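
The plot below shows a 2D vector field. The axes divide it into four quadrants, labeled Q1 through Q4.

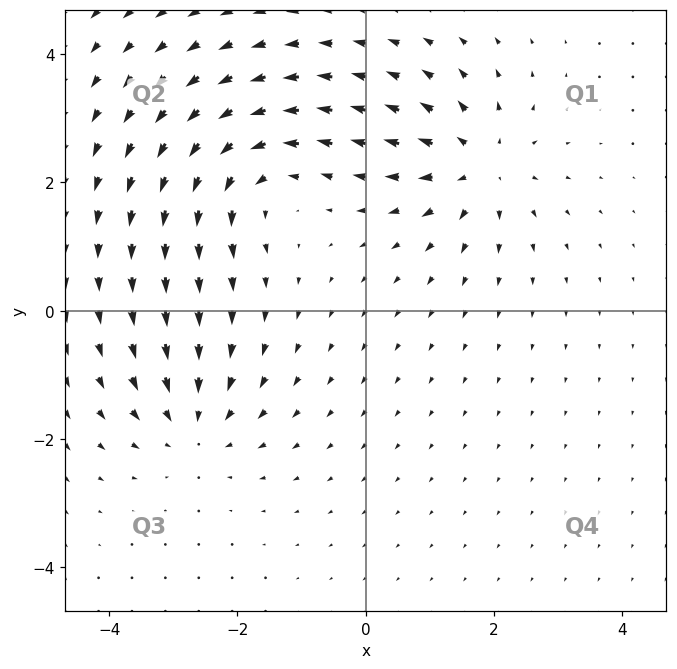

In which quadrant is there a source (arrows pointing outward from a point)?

The source sits at approximately (1.8, 2.3), which lies in quadrant Q1. The divergence there is about +4, positive as expected for a source.

Q1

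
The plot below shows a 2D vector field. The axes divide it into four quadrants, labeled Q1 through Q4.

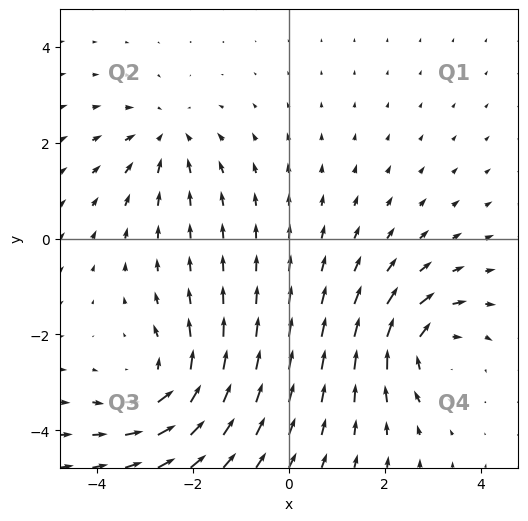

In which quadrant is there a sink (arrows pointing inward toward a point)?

Q2

The sink sits at approximately (-2.5, 2.1), which lies in quadrant Q2. The divergence there is about -3, negative as expected for a sink.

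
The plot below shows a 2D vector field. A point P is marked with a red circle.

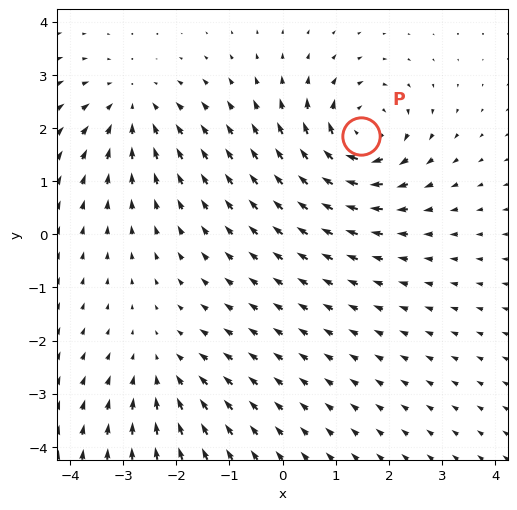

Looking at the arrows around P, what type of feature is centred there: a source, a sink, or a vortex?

vortex

At P (1.5, 1.9) the arrows circulate clockwise. Divergence ≈0, curl about -6 — near-zero divergence with nonzero curl is a vortex.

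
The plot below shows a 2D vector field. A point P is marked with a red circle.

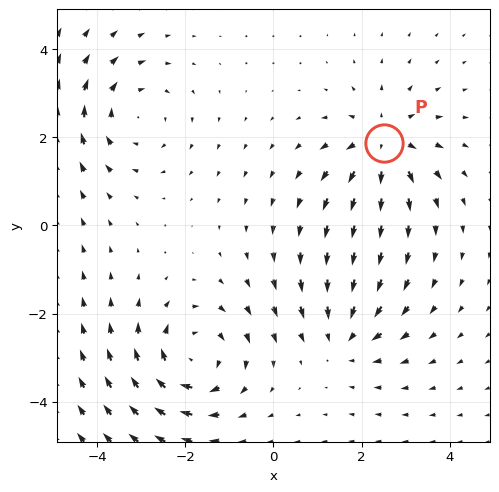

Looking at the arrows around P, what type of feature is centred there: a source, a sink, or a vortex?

At P (2.5, 1.9) the arrows spread outward. Divergence about +4, curl ≈0 — positive divergence with near-zero curl is a source.

source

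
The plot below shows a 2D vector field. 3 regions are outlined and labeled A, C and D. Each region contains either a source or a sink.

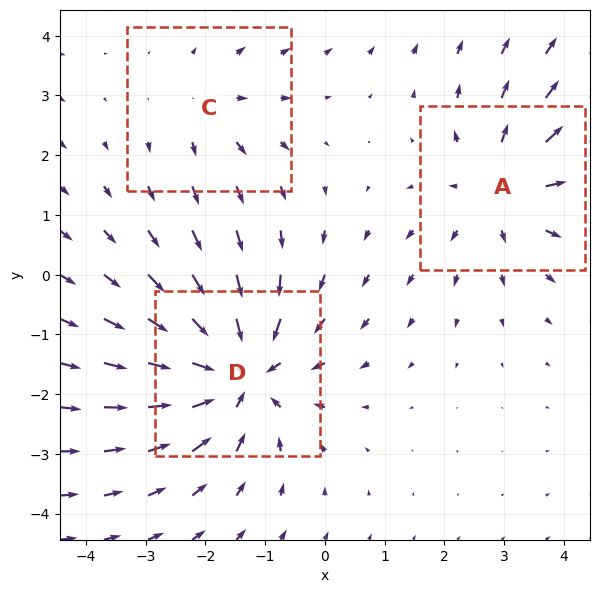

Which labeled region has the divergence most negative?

Divergence at each region's feature centre — A: about +3, C: about +2, D: about -5. Region D is most negative.

D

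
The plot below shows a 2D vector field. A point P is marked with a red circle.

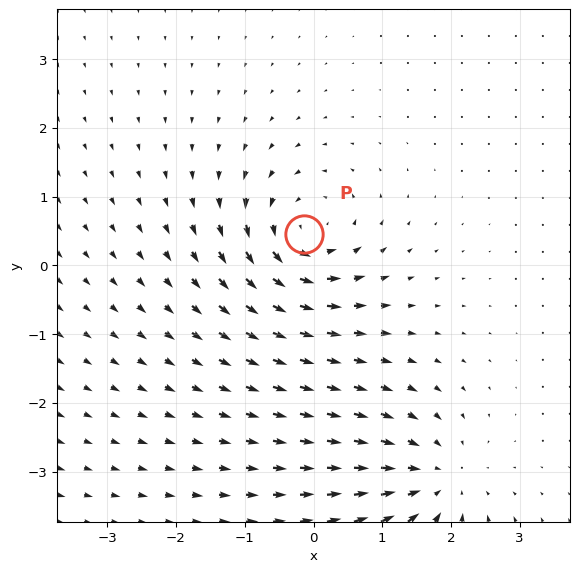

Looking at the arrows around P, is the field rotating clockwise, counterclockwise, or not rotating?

Near P at (-0.1, 0.5) the arrows circulate counterclockwise. The curl (z-component) there is about +6; positive curl means counterclockwise rotation.

counterclockwise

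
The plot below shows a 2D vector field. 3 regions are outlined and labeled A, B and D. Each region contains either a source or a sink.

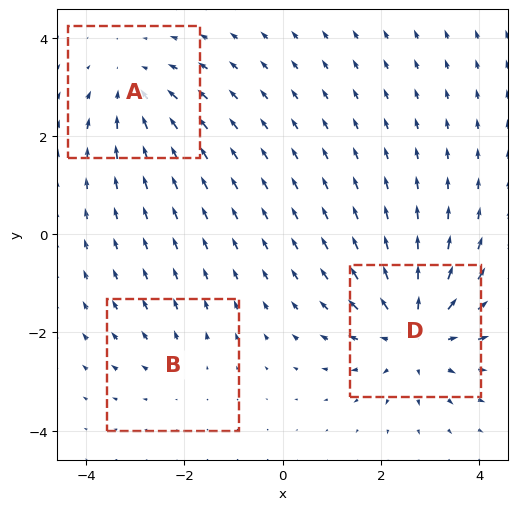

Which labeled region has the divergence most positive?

D

Divergence at each region's feature centre — A: about -3, B: about +2, D: about +4. Region D is most positive.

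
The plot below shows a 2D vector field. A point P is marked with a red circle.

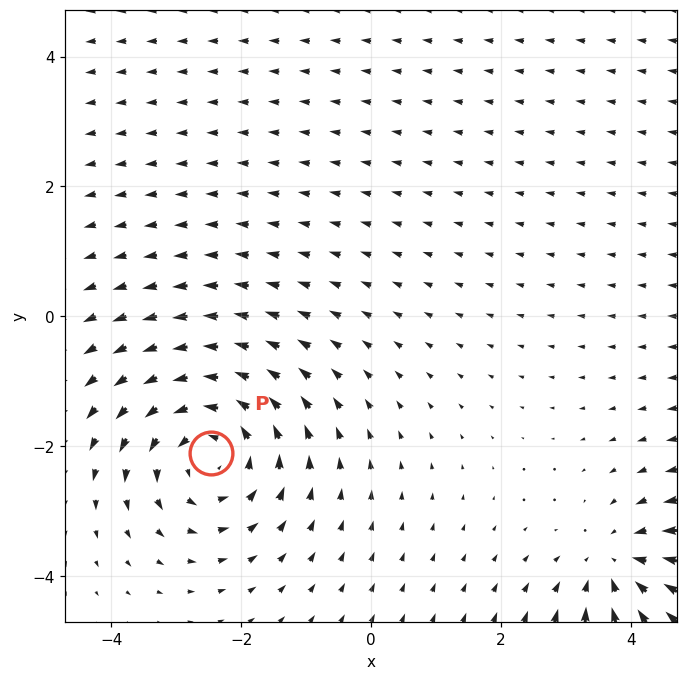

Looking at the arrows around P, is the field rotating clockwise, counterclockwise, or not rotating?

Near P at (-2.5, -2.1) the arrows circulate counterclockwise. The curl (z-component) there is about +5; positive curl means counterclockwise rotation.

counterclockwise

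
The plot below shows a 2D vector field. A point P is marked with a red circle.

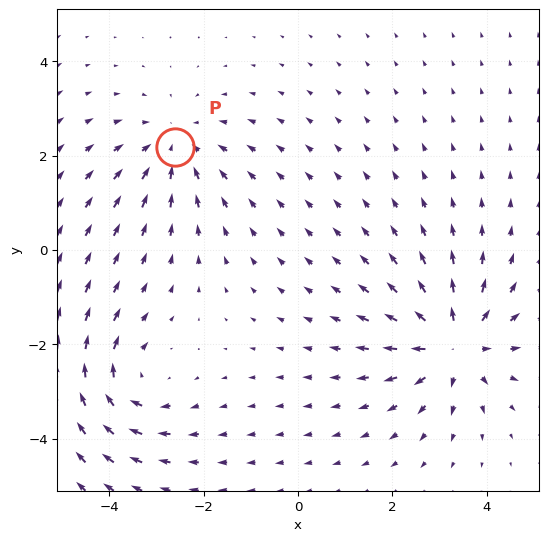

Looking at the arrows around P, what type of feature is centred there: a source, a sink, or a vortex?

sink

At P (-2.6, 2.2) the arrows converge inward. Divergence about -2, curl ≈0 — negative divergence with near-zero curl is a sink.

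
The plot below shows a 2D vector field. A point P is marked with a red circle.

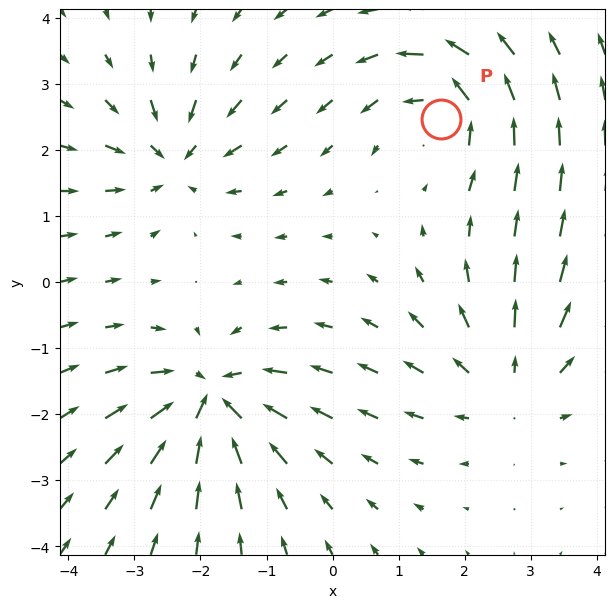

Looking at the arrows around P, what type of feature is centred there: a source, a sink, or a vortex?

At P (1.6, 2.5) the arrows circulate counterclockwise. Divergence ≈0, curl about +5 — near-zero divergence with nonzero curl is a vortex.

vortex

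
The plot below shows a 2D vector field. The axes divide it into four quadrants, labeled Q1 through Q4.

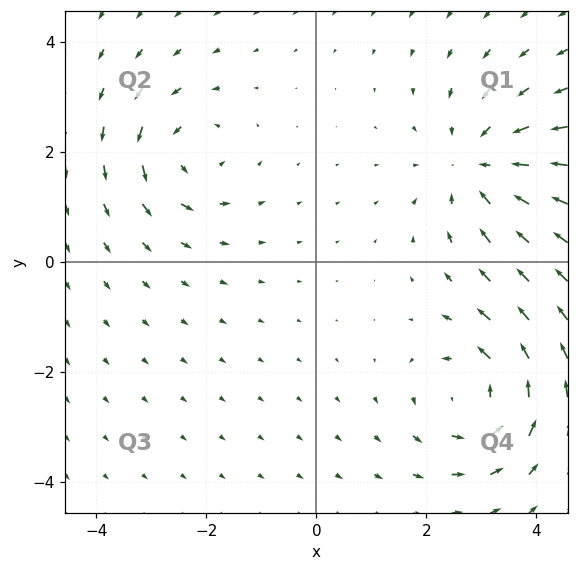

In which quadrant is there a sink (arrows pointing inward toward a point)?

Q1

The sink sits at approximately (3.0, 1.7), which lies in quadrant Q1. The divergence there is about -4, negative as expected for a sink.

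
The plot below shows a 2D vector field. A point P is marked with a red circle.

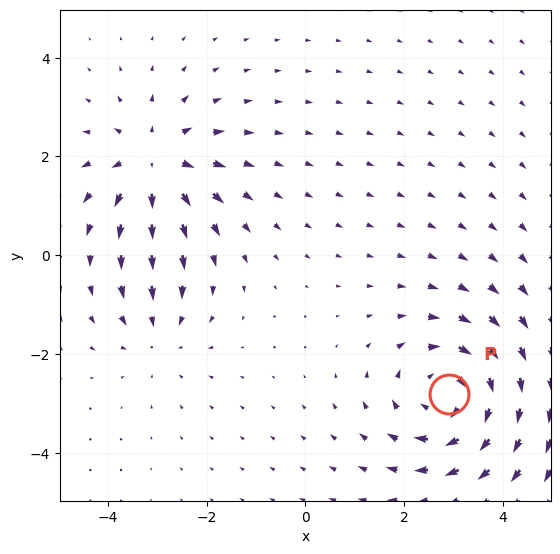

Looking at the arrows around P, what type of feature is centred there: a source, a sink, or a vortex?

vortex

At P (2.9, -2.8) the arrows circulate clockwise. Divergence ≈0, curl about -4 — near-zero divergence with nonzero curl is a vortex.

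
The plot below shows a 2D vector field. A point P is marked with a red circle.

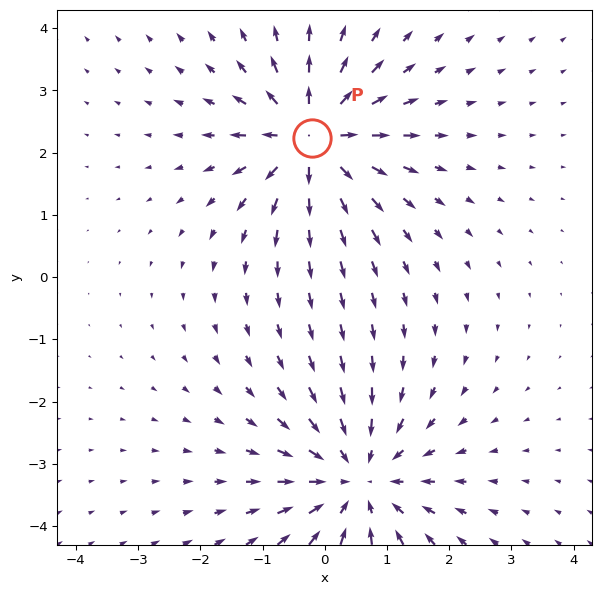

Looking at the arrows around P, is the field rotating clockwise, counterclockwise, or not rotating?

not rotating

Near P at (-0.2, 2.2) the arrows show no circulation. The curl there is ≈0.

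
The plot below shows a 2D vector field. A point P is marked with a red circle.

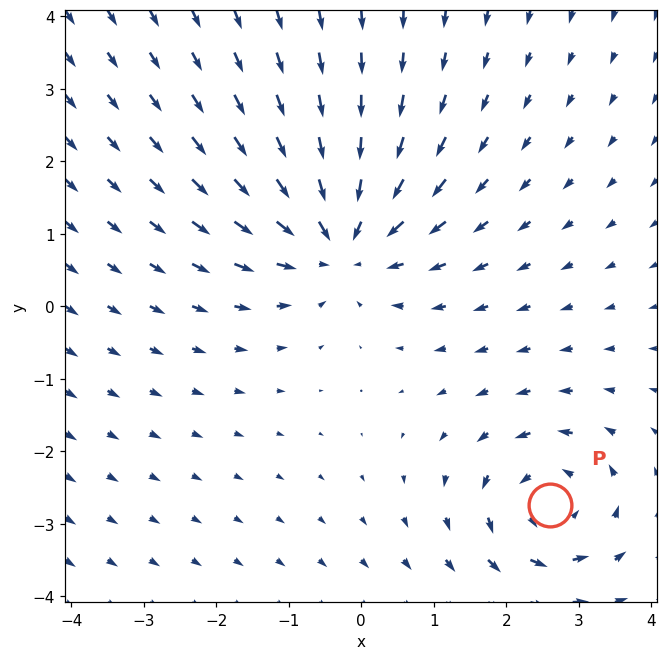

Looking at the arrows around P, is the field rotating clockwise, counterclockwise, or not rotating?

counterclockwise

Near P at (2.6, -2.7) the arrows circulate counterclockwise. The curl (z-component) there is about +4; positive curl means counterclockwise rotation.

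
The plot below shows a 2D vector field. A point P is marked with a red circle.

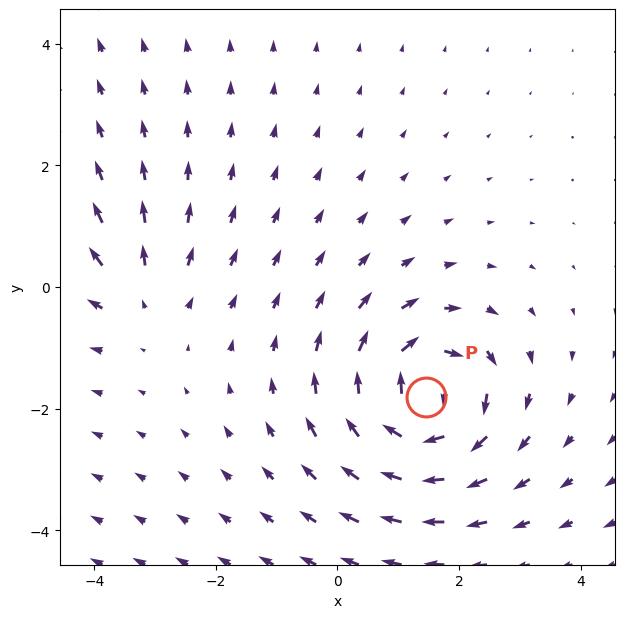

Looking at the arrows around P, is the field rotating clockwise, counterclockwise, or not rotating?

clockwise

Near P at (1.5, -1.8) the arrows circulate clockwise. The curl (z-component) there is about -6; negative curl means clockwise rotation.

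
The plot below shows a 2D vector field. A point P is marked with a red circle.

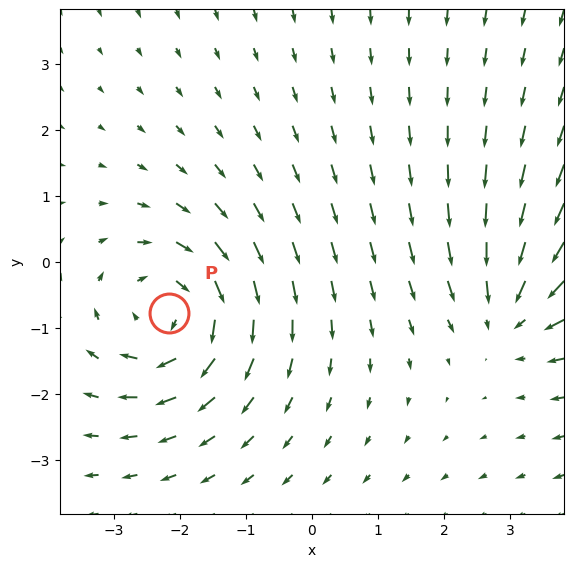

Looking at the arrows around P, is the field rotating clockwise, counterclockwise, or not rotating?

clockwise

Near P at (-2.2, -0.8) the arrows circulate clockwise. The curl (z-component) there is about -4; negative curl means clockwise rotation.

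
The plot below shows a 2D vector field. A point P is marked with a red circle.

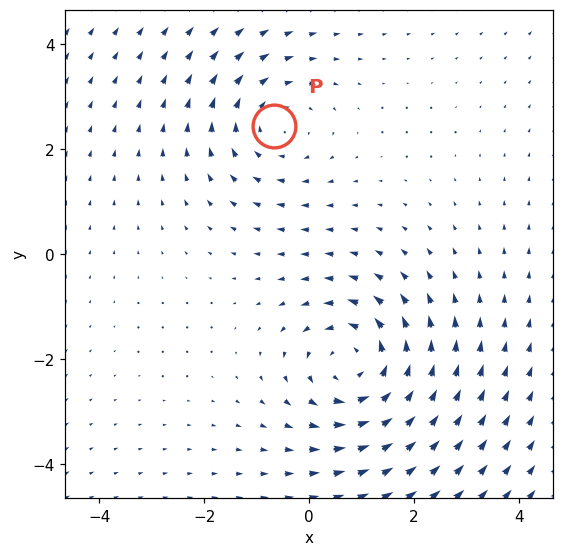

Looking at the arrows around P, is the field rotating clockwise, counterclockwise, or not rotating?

Near P at (-0.7, 2.4) the arrows circulate clockwise. The curl (z-component) there is about -2; negative curl means clockwise rotation.

clockwise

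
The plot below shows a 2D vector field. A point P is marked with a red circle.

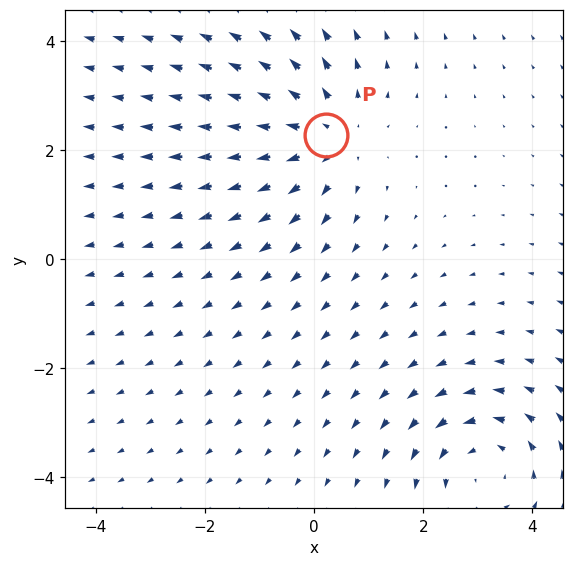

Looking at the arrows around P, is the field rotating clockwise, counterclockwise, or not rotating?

Near P at (0.2, 2.3) the arrows show no circulation. The curl there is ≈0.

not rotating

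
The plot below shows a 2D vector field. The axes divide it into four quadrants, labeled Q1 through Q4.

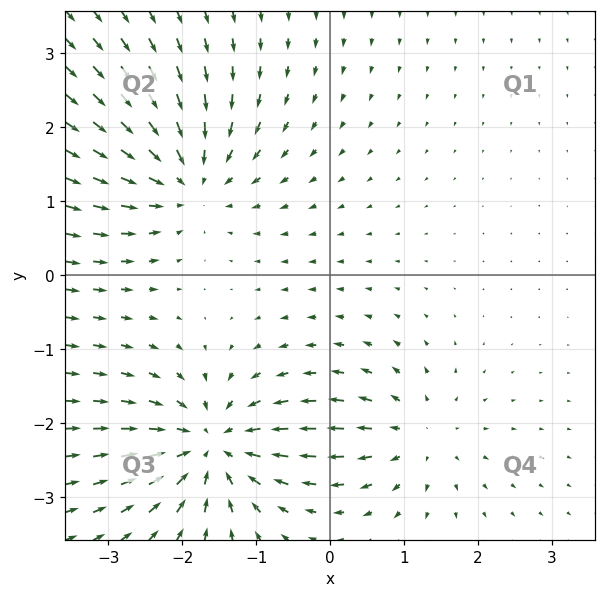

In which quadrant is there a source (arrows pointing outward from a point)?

Q4

The source sits at approximately (1.2, -2.2), which lies in quadrant Q4. The divergence there is about +4, positive as expected for a source.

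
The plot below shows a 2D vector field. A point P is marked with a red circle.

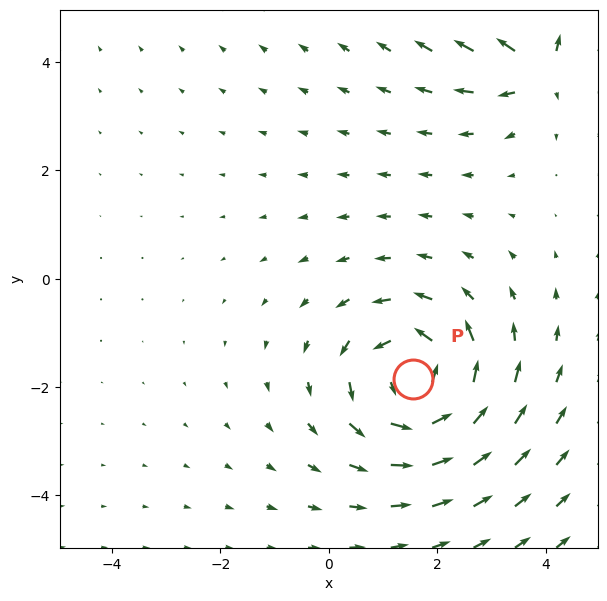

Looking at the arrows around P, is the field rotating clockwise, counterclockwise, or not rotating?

counterclockwise

Near P at (1.6, -1.9) the arrows circulate counterclockwise. The curl (z-component) there is about +4; positive curl means counterclockwise rotation.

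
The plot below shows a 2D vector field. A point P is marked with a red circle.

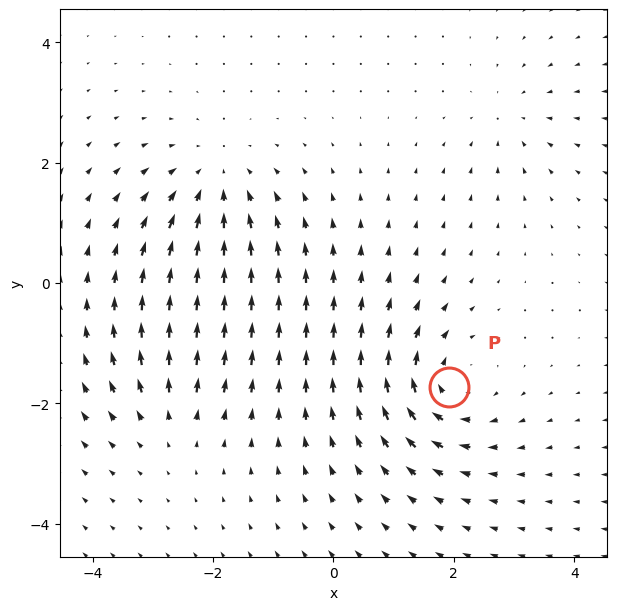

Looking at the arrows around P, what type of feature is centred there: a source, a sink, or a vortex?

At P (1.9, -1.7) the arrows circulate clockwise. Divergence ≈0, curl about -6 — near-zero divergence with nonzero curl is a vortex.

vortex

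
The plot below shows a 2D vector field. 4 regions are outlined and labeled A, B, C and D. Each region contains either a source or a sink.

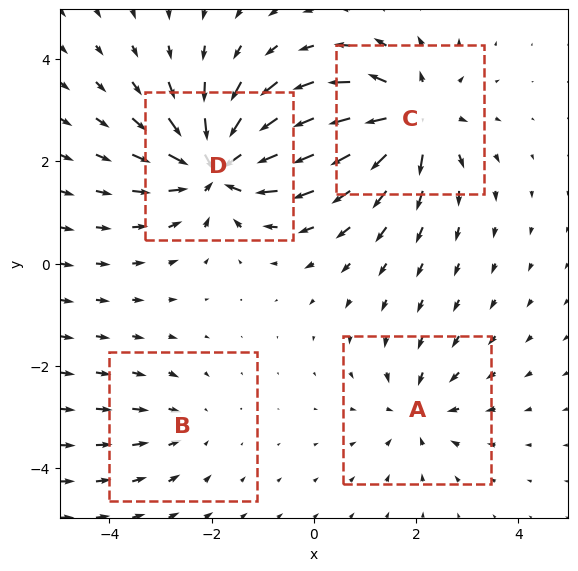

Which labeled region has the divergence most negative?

Divergence at each region's feature centre — A: about -4, B: about -2, C: about +6, D: about -7. Region D is most negative.

D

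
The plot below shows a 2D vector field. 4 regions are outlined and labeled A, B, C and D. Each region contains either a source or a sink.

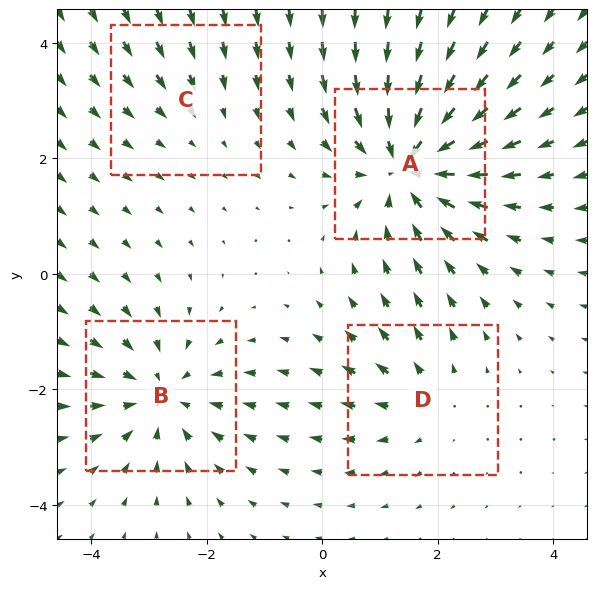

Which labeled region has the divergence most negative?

Divergence at each region's feature centre — A: about -7, B: about -5, C: about -2, D: about +3. Region A is most negative.

A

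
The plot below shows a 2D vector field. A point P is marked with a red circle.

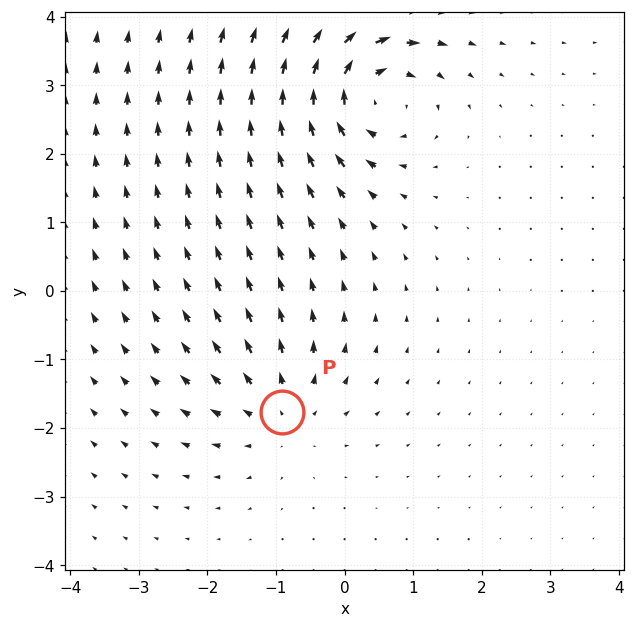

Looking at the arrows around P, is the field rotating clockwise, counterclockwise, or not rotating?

not rotating

Near P at (-0.9, -1.8) the arrows show no circulation. The curl there is ≈0.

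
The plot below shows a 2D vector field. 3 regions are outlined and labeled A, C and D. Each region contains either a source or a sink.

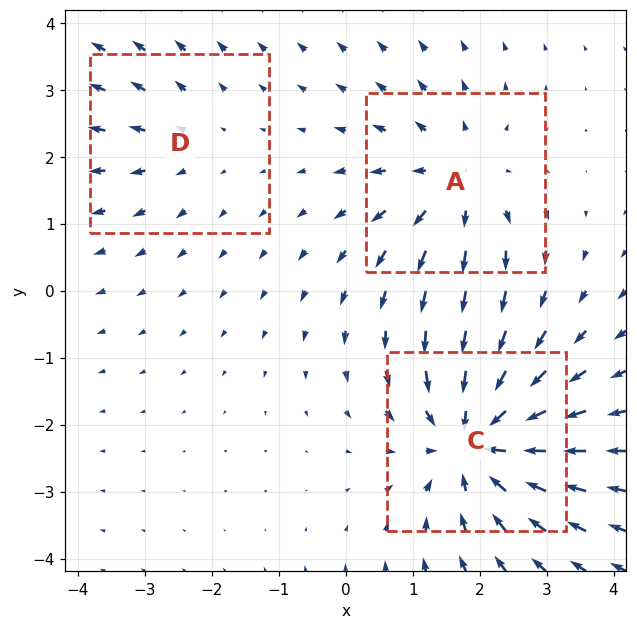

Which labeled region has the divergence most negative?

Divergence at each region's feature centre — A: about +3, C: about -5, D: about +2. Region C is most negative.

C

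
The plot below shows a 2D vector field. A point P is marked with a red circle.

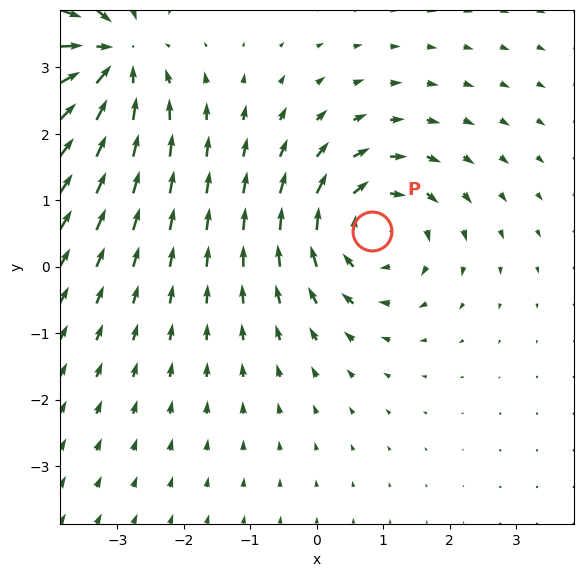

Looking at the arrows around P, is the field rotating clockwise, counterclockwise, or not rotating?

clockwise

Near P at (0.8, 0.5) the arrows circulate clockwise. The curl (z-component) there is about -3; negative curl means clockwise rotation.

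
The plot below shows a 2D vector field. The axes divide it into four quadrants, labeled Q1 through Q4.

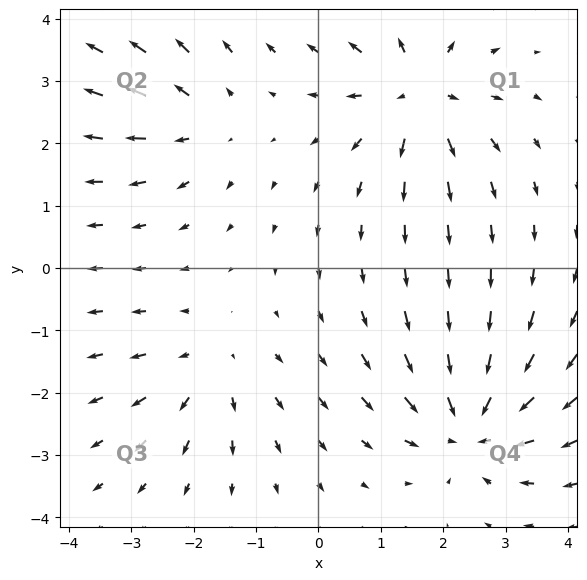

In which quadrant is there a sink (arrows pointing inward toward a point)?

Q4

The sink sits at approximately (2.4, -2.5), which lies in quadrant Q4. The divergence there is about -7, negative as expected for a sink.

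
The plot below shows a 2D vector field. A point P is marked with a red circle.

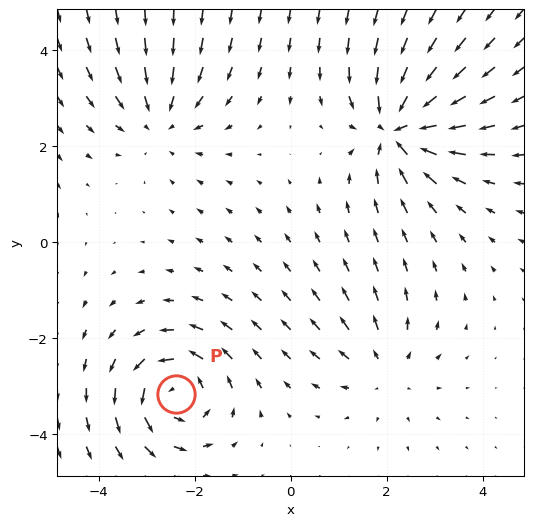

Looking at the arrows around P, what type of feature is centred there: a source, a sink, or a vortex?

At P (-2.4, -3.2) the arrows circulate counterclockwise. Divergence ≈0, curl about +5 — near-zero divergence with nonzero curl is a vortex.

vortex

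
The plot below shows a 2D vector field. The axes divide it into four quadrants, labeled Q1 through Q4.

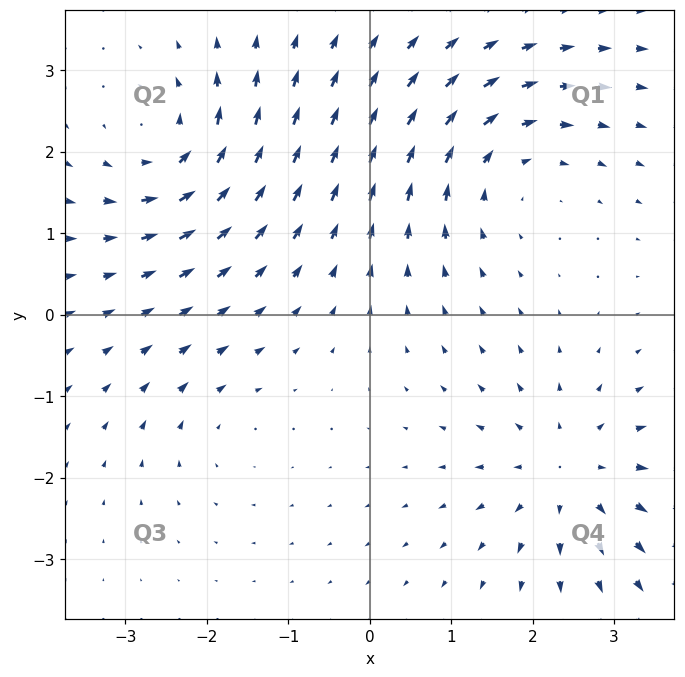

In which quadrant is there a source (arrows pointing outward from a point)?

The source sits at approximately (2.5, -1.9), which lies in quadrant Q4. The divergence there is about +5, positive as expected for a source.

Q4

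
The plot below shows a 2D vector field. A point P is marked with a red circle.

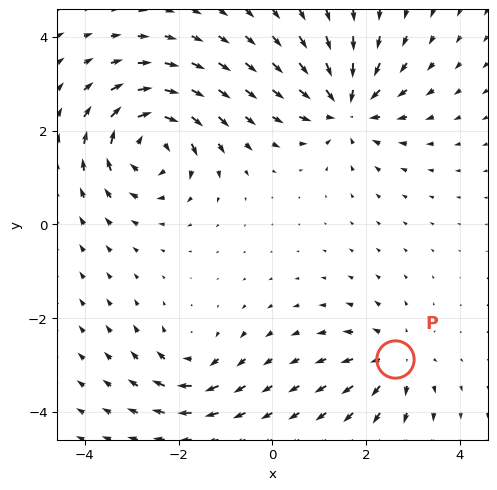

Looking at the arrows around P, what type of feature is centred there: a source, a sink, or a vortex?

At P (2.6, -2.9) the arrows spread outward. Divergence about +4, curl ≈0 — positive divergence with near-zero curl is a source.

source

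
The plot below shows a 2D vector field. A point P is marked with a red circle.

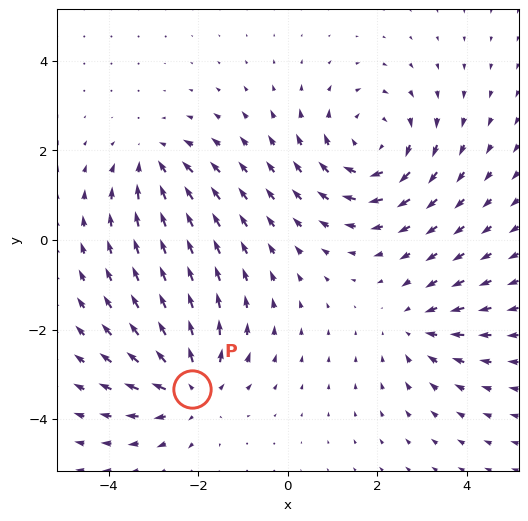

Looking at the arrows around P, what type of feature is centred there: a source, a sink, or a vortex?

source

At P (-2.1, -3.3) the arrows spread outward. Divergence about +4, curl ≈0 — positive divergence with near-zero curl is a source.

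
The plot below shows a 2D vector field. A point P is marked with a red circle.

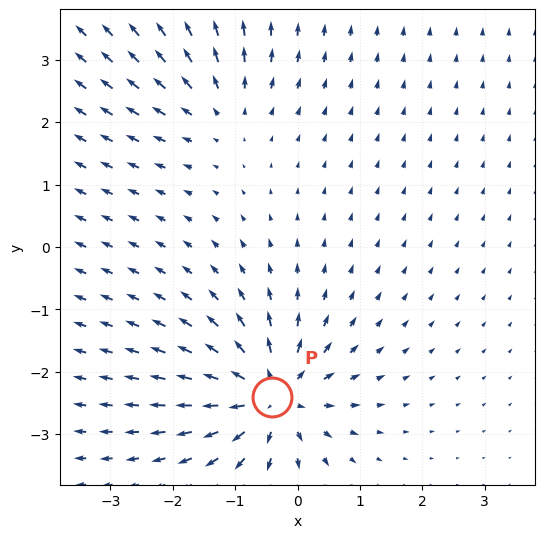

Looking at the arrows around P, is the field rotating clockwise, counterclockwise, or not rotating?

Near P at (-0.4, -2.4) the arrows show no circulation. The curl there is ≈0.

not rotating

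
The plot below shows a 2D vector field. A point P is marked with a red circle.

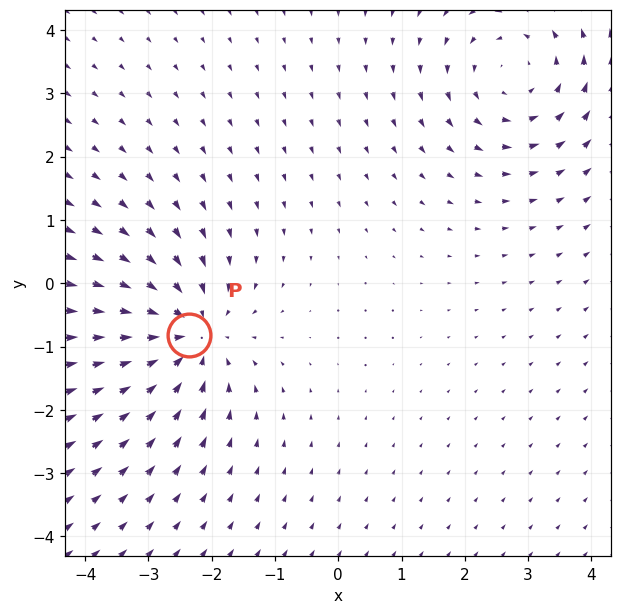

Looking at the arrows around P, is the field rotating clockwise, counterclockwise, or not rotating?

Near P at (-2.4, -0.8) the arrows show no circulation. The curl there is ≈0.

not rotating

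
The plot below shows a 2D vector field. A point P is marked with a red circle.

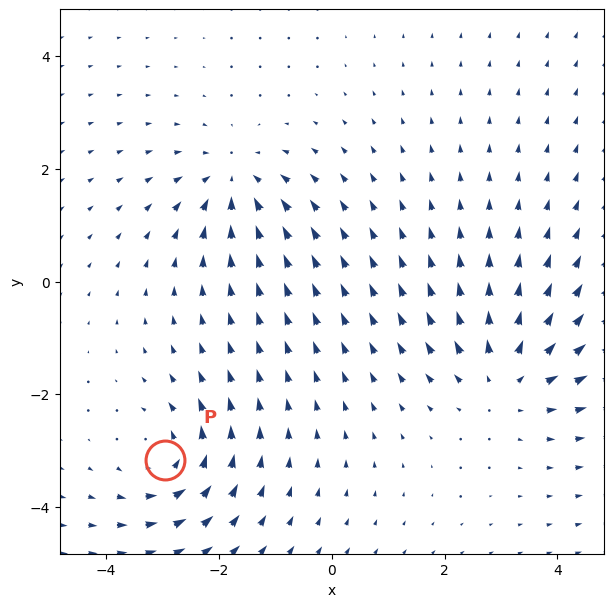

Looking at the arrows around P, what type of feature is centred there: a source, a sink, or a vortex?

At P (-3.0, -3.2) the arrows circulate counterclockwise. Divergence ≈0, curl about +4 — near-zero divergence with nonzero curl is a vortex.

vortex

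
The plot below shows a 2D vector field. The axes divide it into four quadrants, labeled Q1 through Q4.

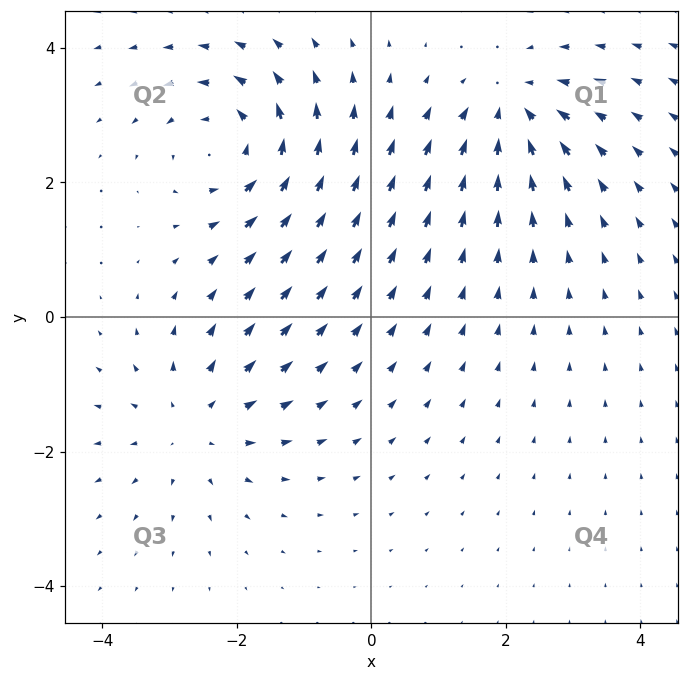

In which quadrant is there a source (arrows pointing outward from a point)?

Q3

The source sits at approximately (-2.6, -1.6), which lies in quadrant Q3. The divergence there is about +3, positive as expected for a source.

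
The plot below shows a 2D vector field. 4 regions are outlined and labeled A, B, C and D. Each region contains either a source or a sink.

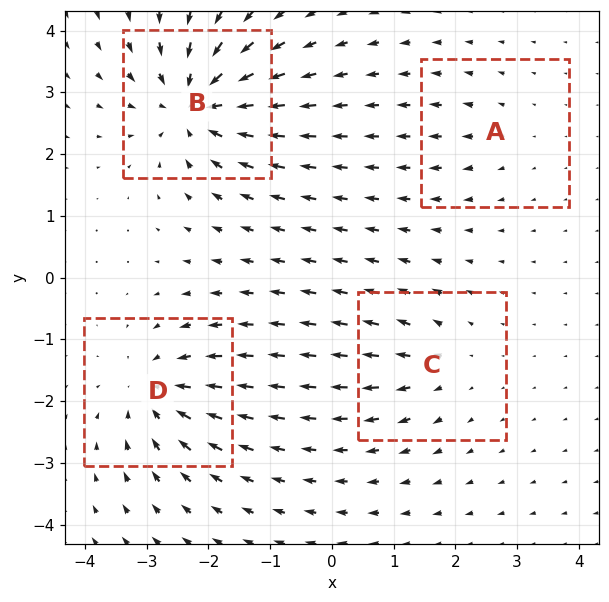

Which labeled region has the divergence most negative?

B

Divergence at each region's feature centre — A: about +2, B: about -8, C: about +4, D: about -6. Region B is most negative.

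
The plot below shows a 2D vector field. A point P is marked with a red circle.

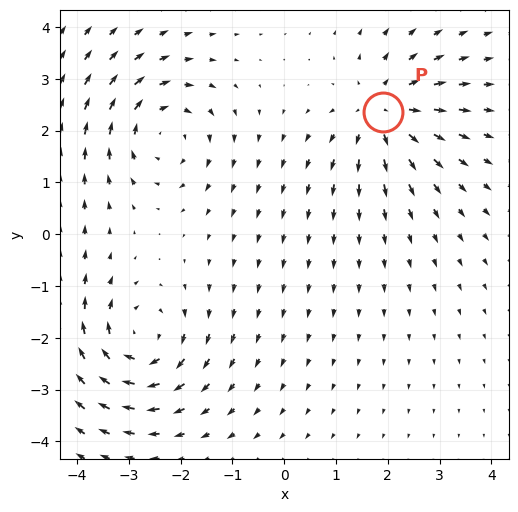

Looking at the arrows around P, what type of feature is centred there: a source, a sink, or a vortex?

At P (1.9, 2.4) the arrows spread outward. Divergence about +5, curl ≈0 — positive divergence with near-zero curl is a source.

source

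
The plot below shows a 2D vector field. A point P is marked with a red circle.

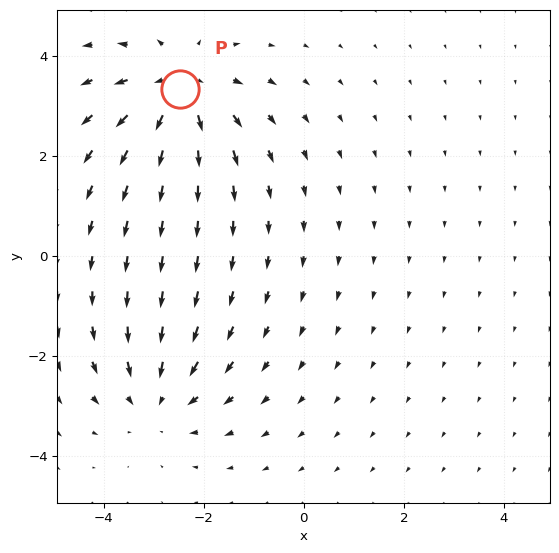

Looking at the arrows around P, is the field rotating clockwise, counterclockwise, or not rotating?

Near P at (-2.5, 3.3) the arrows show no circulation. The curl there is ≈0.

not rotating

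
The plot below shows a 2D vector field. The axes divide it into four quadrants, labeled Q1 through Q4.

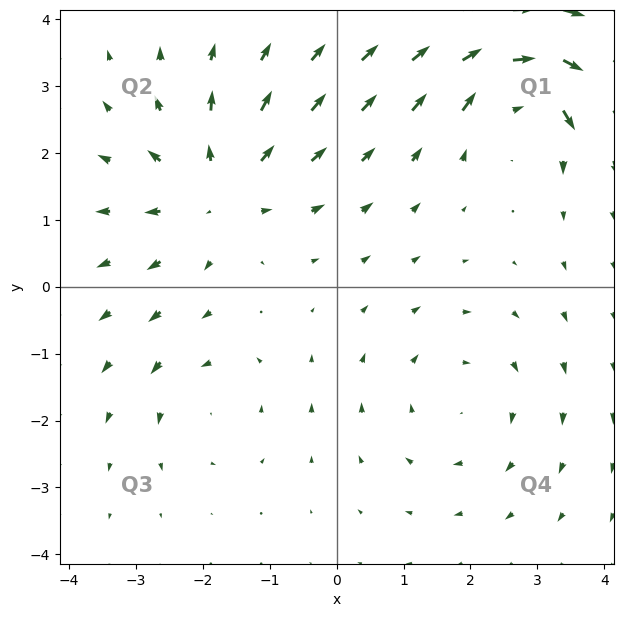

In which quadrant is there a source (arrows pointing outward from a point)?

Q2

The source sits at approximately (-1.8, 1.4), which lies in quadrant Q2. The divergence there is about +4, positive as expected for a source.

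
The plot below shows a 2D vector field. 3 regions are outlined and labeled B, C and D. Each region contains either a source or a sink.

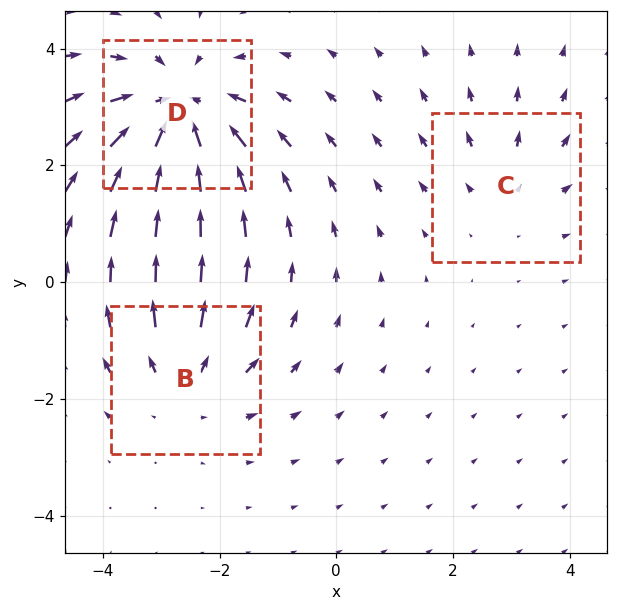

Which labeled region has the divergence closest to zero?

Divergence at each region's feature centre — B: about +3, C: about +2, D: about -5. Region C is closest to zero.

C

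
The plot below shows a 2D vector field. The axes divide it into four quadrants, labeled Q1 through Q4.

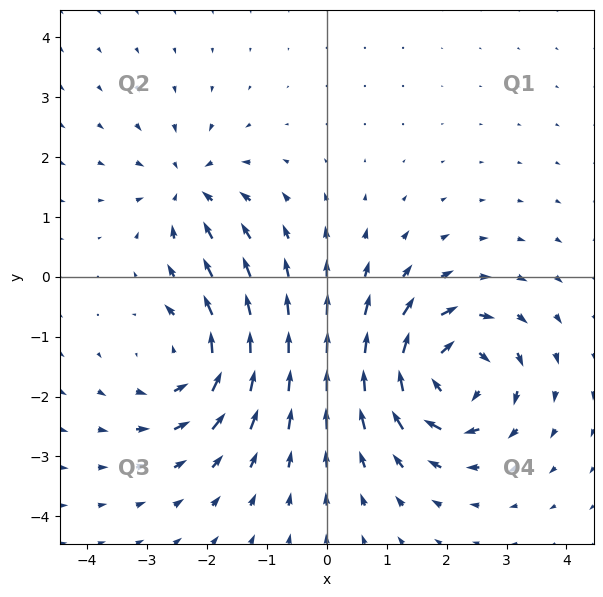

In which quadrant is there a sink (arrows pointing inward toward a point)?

The sink sits at approximately (-2.3, 1.5), which lies in quadrant Q2. The divergence there is about -4, negative as expected for a sink.

Q2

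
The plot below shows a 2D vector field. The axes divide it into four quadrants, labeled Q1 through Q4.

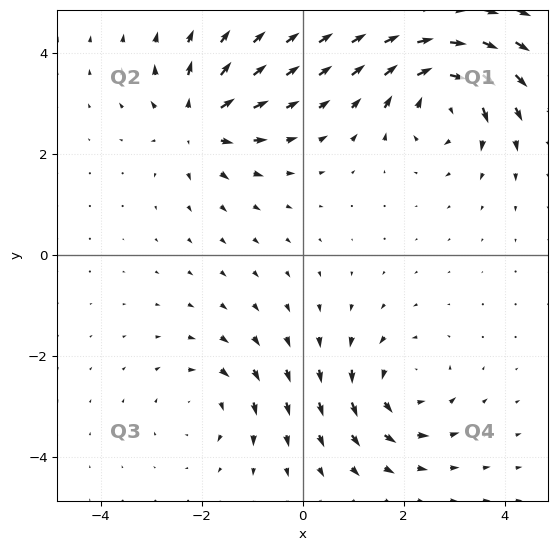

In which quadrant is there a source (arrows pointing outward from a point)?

The source sits at approximately (-2.1, 2.6), which lies in quadrant Q2. The divergence there is about +5, positive as expected for a source.

Q2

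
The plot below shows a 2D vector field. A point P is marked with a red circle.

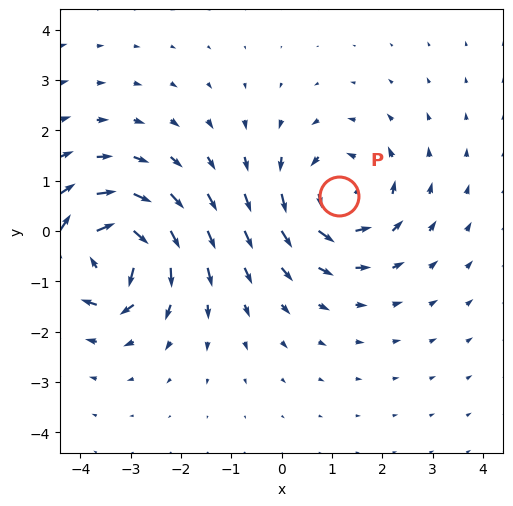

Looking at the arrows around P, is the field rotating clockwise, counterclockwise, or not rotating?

Near P at (1.1, 0.7) the arrows circulate counterclockwise. The curl (z-component) there is about +3; positive curl means counterclockwise rotation.

counterclockwise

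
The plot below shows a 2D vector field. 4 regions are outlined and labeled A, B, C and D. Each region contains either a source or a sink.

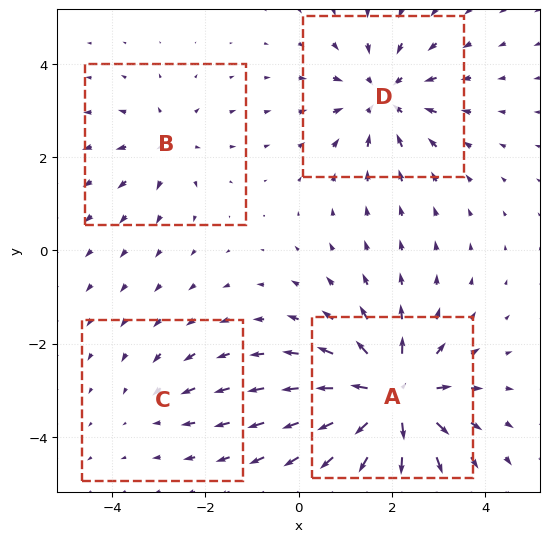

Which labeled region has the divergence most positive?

Divergence at each region's feature centre — A: about +8, B: about +3, C: about -2, D: about -5. Region A is most positive.

A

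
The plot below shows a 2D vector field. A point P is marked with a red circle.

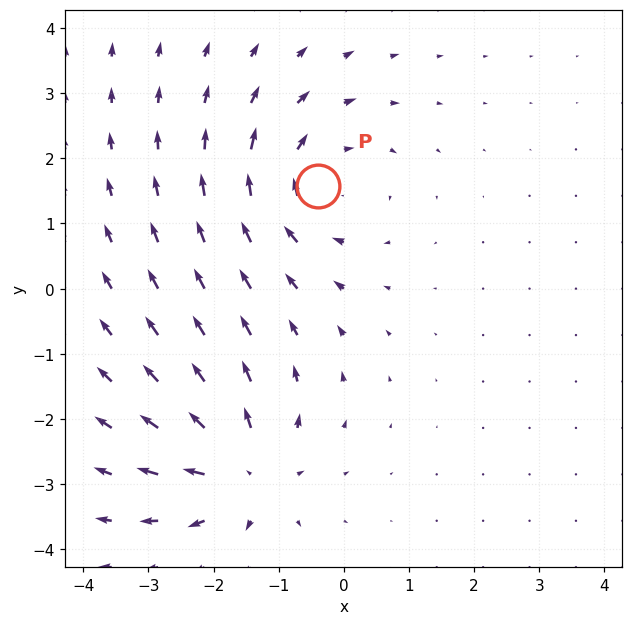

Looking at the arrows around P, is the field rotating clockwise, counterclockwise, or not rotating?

Near P at (-0.4, 1.6) the arrows circulate clockwise. The curl (z-component) there is about -4; negative curl means clockwise rotation.

clockwise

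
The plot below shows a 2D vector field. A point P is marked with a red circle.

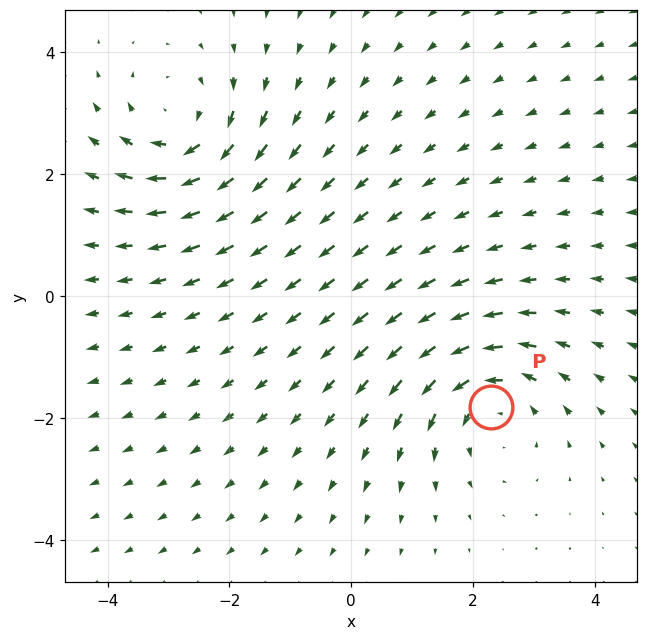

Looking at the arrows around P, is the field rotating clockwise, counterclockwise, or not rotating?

Near P at (2.3, -1.8) the arrows circulate counterclockwise. The curl (z-component) there is about +3; positive curl means counterclockwise rotation.

counterclockwise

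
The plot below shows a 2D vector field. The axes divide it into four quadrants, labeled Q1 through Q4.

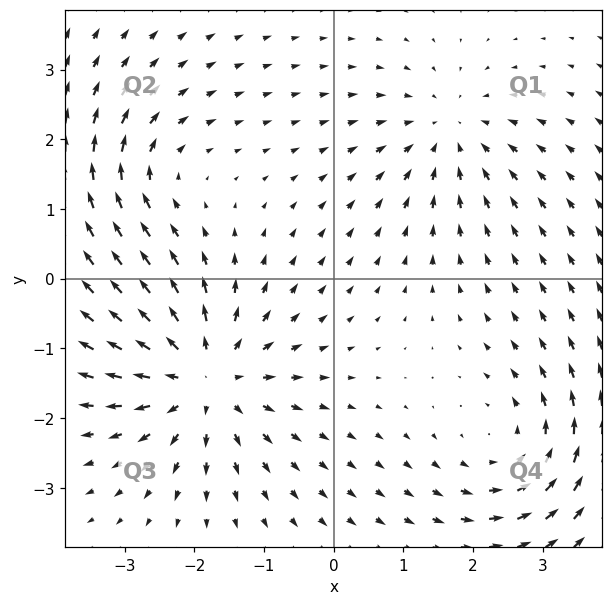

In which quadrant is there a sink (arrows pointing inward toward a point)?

Q1

The sink sits at approximately (1.7, 2.1), which lies in quadrant Q1. The divergence there is about -3, negative as expected for a sink.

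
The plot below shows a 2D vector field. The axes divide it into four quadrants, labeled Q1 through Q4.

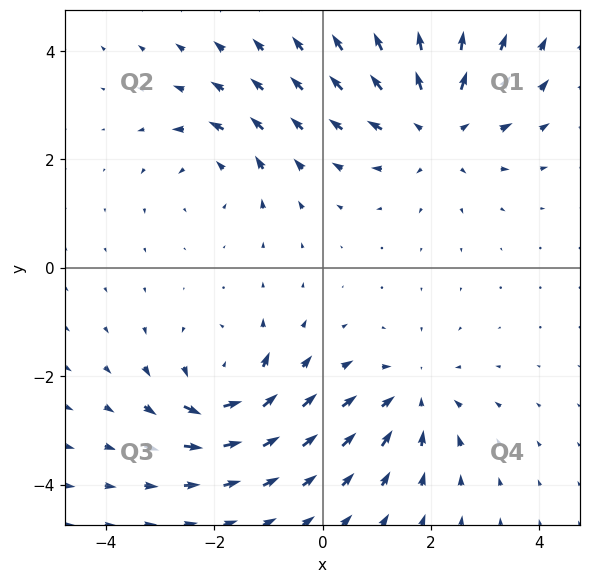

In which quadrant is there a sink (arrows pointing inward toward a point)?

The sink sits at approximately (1.7, -2.4), which lies in quadrant Q4. The divergence there is about -4, negative as expected for a sink.

Q4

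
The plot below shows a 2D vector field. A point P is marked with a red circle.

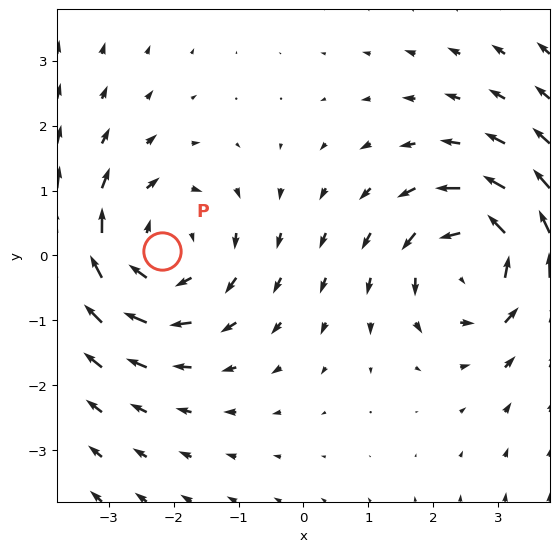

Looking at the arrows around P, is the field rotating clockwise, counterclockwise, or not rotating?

Near P at (-2.2, 0.1) the arrows circulate clockwise. The curl (z-component) there is about -3; negative curl means clockwise rotation.

clockwise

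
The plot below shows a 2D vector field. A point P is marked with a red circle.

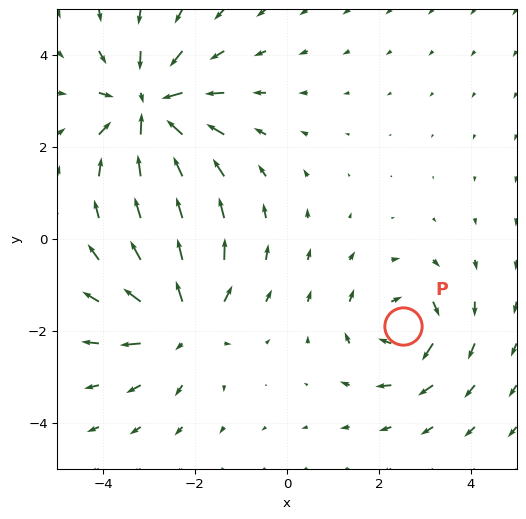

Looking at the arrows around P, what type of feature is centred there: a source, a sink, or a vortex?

At P (2.5, -1.9) the arrows circulate clockwise. Divergence ≈0, curl about -4 — near-zero divergence with nonzero curl is a vortex.

vortex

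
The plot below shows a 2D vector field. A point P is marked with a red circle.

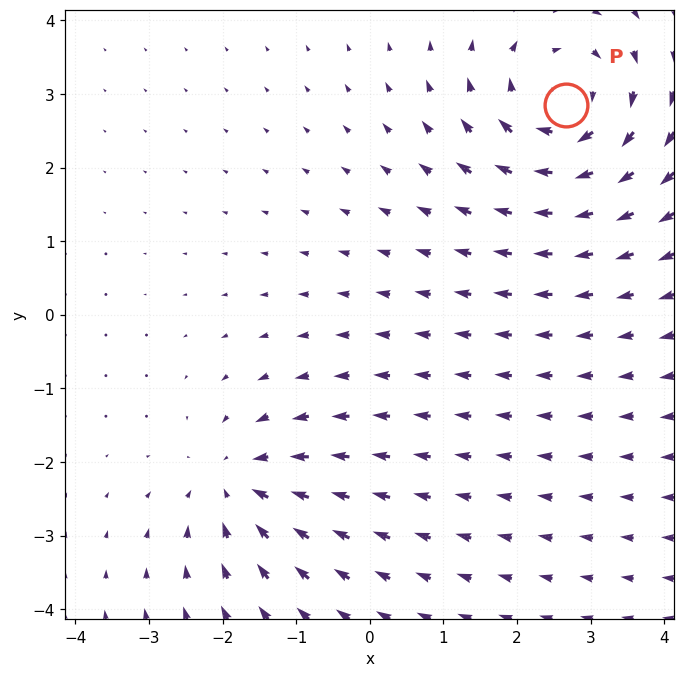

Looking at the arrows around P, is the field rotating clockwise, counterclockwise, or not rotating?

Near P at (2.7, 2.8) the arrows circulate clockwise. The curl (z-component) there is about -4; negative curl means clockwise rotation.

clockwise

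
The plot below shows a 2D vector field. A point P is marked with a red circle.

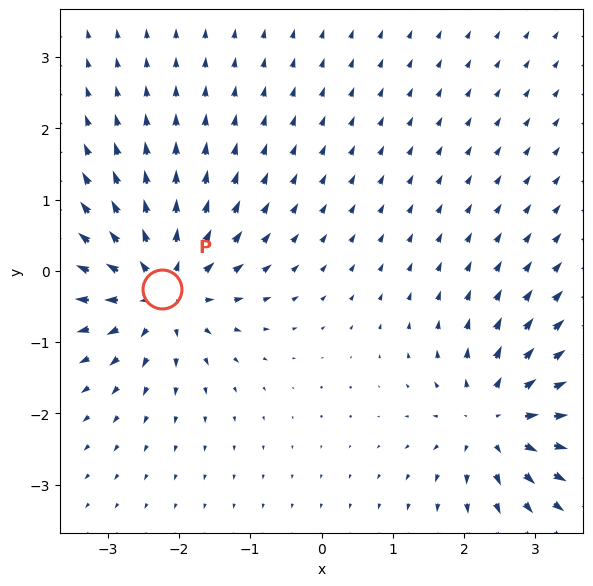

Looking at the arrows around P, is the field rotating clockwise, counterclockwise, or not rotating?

Near P at (-2.2, -0.3) the arrows show no circulation. The curl there is ≈0.

not rotating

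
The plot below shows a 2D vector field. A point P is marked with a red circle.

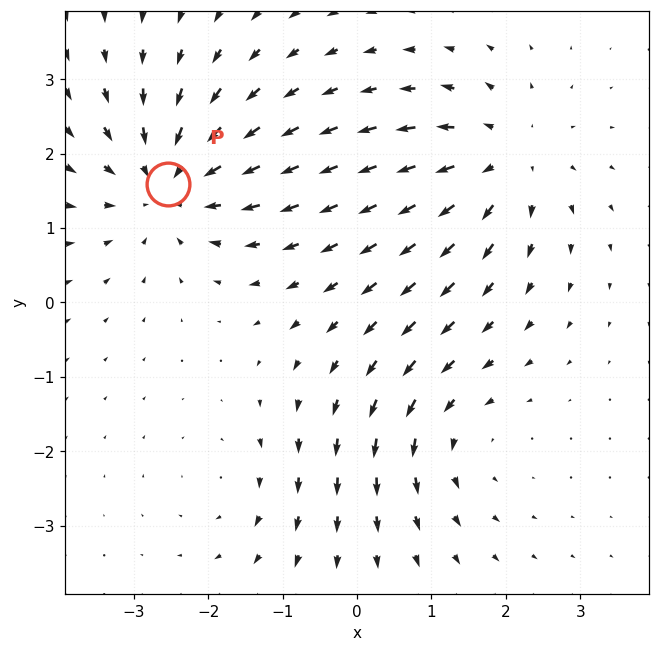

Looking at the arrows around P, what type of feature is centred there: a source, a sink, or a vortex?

sink

At P (-2.5, 1.6) the arrows converge inward. Divergence about -5, curl ≈0 — negative divergence with near-zero curl is a sink.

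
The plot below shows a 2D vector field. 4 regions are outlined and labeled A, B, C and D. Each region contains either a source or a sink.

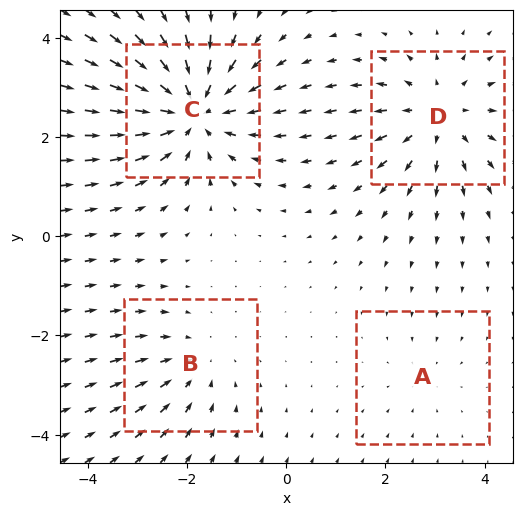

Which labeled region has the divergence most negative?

C

Divergence at each region's feature centre — A: about -2, B: about -3, C: about -6, D: about +4. Region C is most negative.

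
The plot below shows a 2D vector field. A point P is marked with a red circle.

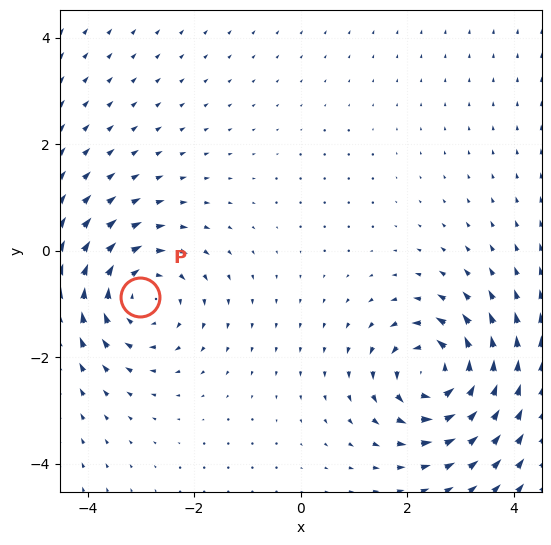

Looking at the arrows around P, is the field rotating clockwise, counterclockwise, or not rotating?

clockwise

Near P at (-3.0, -0.9) the arrows circulate clockwise. The curl (z-component) there is about -3; negative curl means clockwise rotation.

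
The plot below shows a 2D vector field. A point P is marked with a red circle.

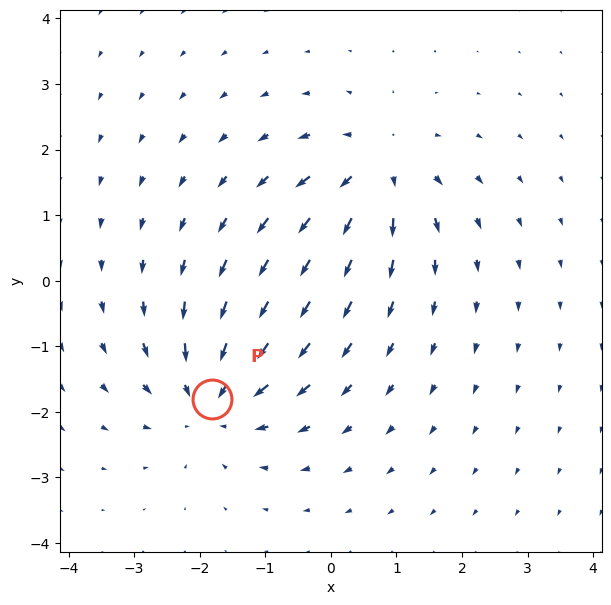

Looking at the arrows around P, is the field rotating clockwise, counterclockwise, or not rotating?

Near P at (-1.8, -1.8) the arrows show no circulation. The curl there is ≈0.

not rotating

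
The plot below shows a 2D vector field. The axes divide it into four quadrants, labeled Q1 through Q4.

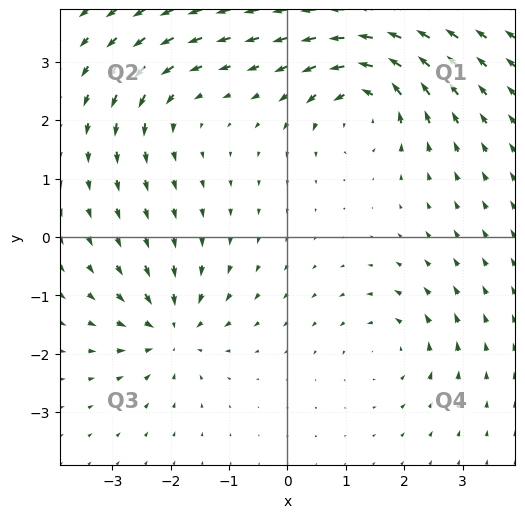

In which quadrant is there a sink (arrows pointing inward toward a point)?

The sink sits at approximately (-2.0, -1.6), which lies in quadrant Q3. The divergence there is about -5, negative as expected for a sink.

Q3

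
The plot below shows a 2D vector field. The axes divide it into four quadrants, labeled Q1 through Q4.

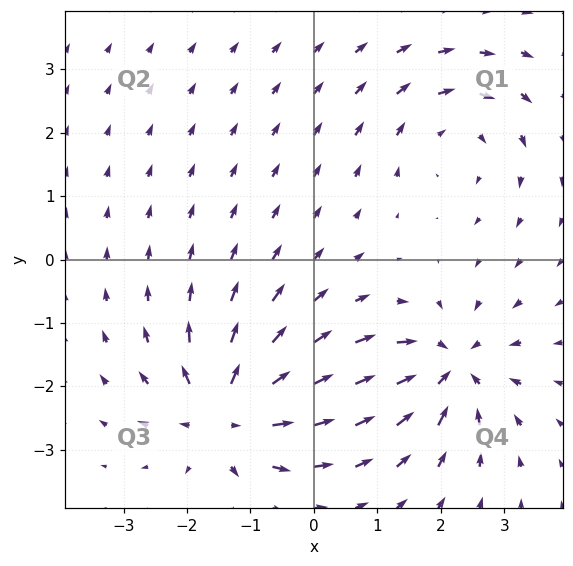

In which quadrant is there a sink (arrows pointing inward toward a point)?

Q4

The sink sits at approximately (2.2, -1.7), which lies in quadrant Q4. The divergence there is about -6, negative as expected for a sink.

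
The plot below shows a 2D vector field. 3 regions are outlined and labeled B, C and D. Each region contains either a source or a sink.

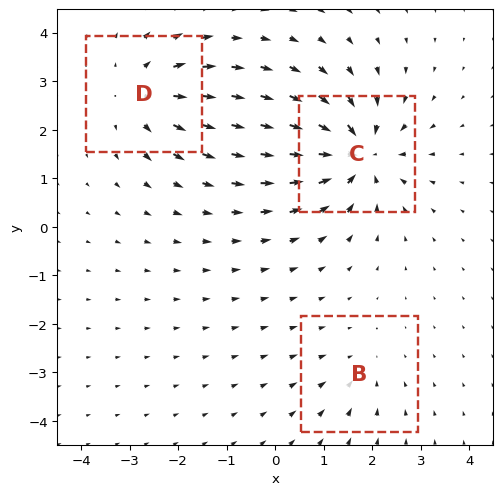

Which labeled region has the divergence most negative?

C

Divergence at each region's feature centre — B: about -2, C: about -6, D: about +4. Region C is most negative.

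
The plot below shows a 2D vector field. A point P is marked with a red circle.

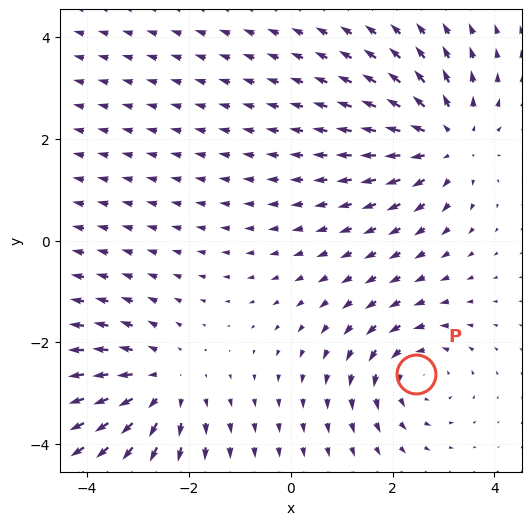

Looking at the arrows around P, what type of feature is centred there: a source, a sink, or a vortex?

vortex

At P (2.5, -2.6) the arrows circulate counterclockwise. Divergence ≈0, curl about +4 — near-zero divergence with nonzero curl is a vortex.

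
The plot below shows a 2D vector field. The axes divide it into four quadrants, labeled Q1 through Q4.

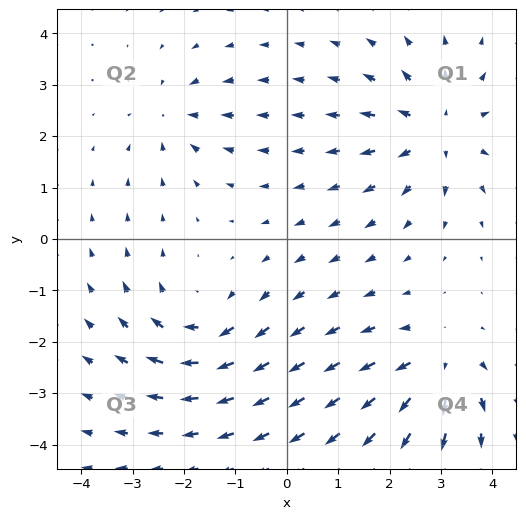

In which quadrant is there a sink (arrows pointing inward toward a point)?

The sink sits at approximately (-2.2, 2.4), which lies in quadrant Q2. The divergence there is about -3, negative as expected for a sink.

Q2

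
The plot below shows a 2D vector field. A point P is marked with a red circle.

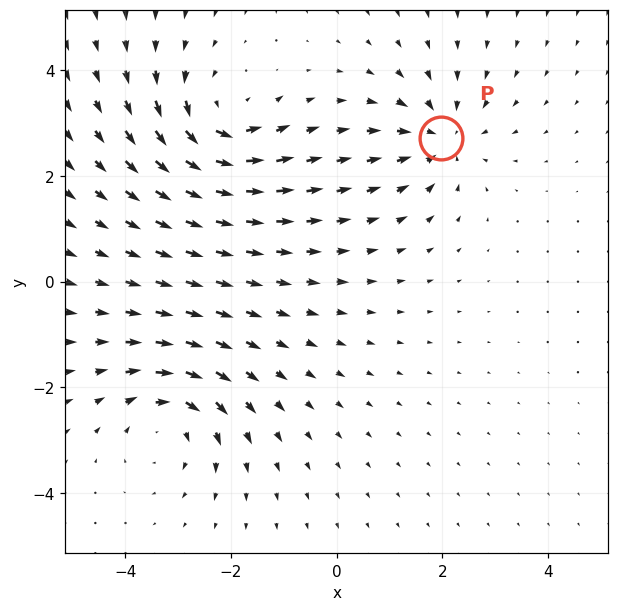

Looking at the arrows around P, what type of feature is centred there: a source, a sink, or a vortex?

At P (2.0, 2.7) the arrows converge inward. Divergence about -3, curl ≈0 — negative divergence with near-zero curl is a sink.

sink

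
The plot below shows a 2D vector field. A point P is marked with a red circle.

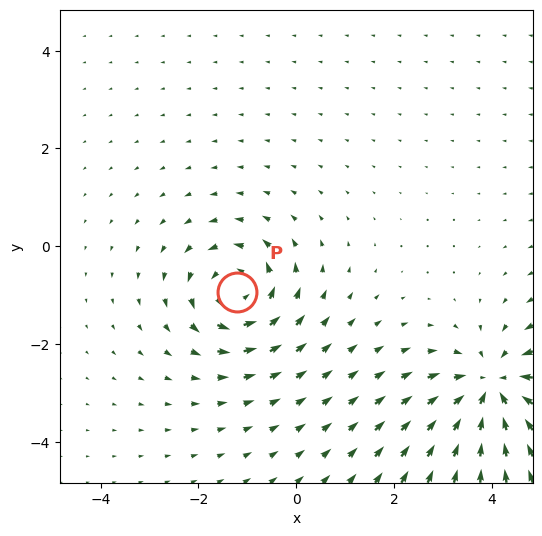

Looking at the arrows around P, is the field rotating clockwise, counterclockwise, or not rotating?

counterclockwise

Near P at (-1.2, -0.9) the arrows circulate counterclockwise. The curl (z-component) there is about +4; positive curl means counterclockwise rotation.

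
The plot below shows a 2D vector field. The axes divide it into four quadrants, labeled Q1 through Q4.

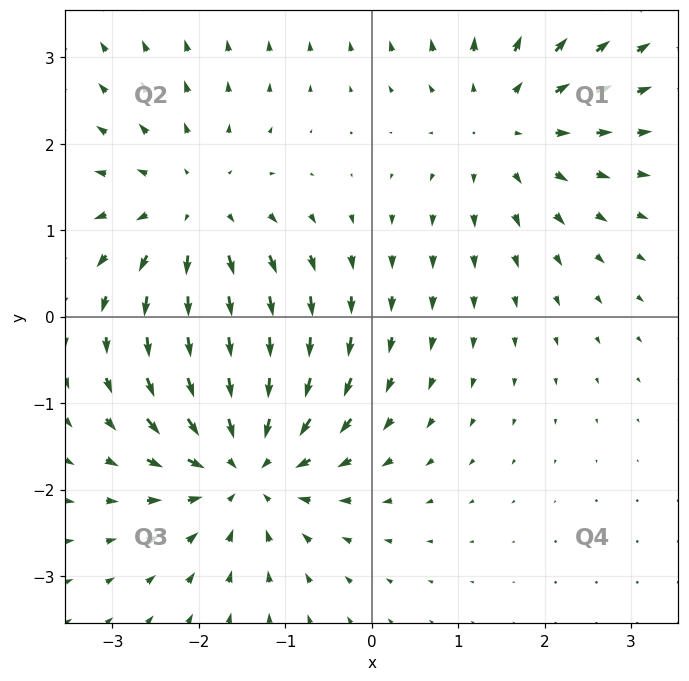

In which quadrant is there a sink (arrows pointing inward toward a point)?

Q3

The sink sits at approximately (-1.5, -1.7), which lies in quadrant Q3. The divergence there is about -5, negative as expected for a sink.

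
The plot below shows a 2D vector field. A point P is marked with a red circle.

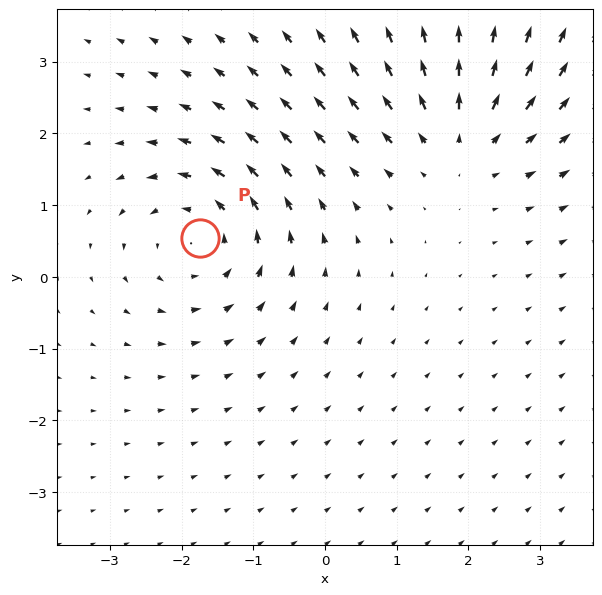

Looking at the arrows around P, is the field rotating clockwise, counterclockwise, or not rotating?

Near P at (-1.7, 0.5) the arrows circulate counterclockwise. The curl (z-component) there is about +3; positive curl means counterclockwise rotation.

counterclockwise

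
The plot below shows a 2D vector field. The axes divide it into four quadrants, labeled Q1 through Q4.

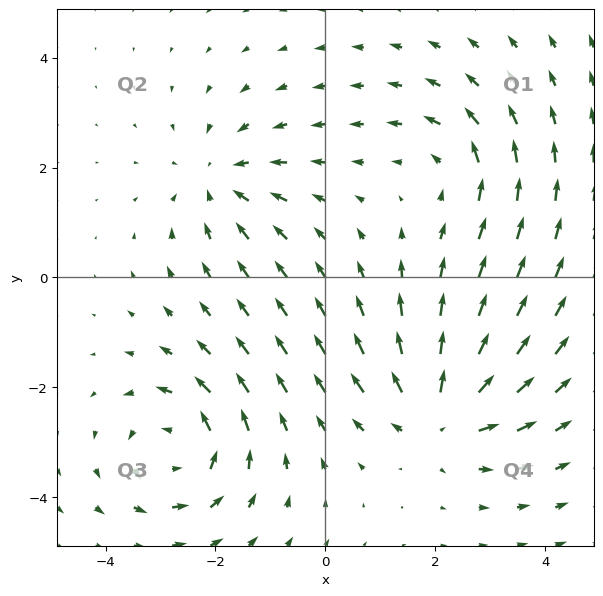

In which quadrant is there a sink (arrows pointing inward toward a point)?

Q2

The sink sits at approximately (-1.9, 1.8), which lies in quadrant Q2. The divergence there is about -4, negative as expected for a sink.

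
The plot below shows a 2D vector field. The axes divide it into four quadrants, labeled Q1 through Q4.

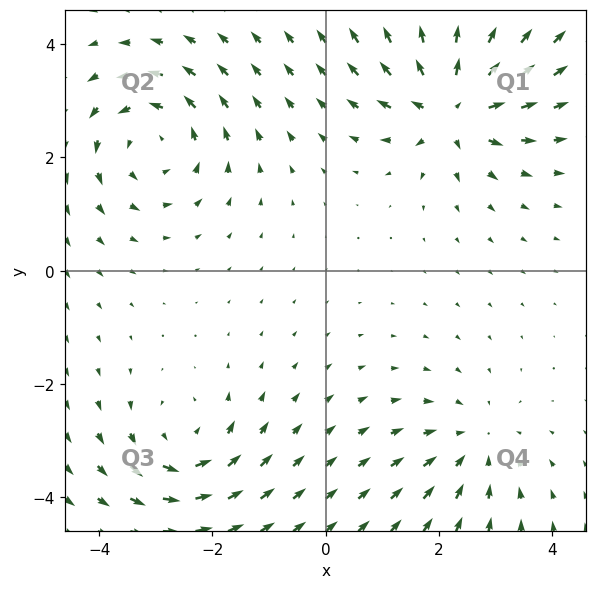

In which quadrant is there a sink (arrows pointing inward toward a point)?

Q4

The sink sits at approximately (2.6, -3.1), which lies in quadrant Q4. The divergence there is about -3, negative as expected for a sink.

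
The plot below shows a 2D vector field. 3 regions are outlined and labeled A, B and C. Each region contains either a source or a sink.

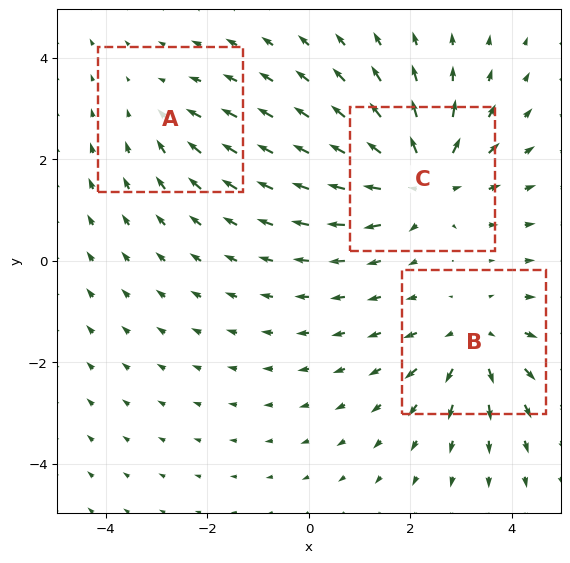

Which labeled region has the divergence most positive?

Divergence at each region's feature centre — A: about -2, B: about +3, C: about +5. Region C is most positive.

C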